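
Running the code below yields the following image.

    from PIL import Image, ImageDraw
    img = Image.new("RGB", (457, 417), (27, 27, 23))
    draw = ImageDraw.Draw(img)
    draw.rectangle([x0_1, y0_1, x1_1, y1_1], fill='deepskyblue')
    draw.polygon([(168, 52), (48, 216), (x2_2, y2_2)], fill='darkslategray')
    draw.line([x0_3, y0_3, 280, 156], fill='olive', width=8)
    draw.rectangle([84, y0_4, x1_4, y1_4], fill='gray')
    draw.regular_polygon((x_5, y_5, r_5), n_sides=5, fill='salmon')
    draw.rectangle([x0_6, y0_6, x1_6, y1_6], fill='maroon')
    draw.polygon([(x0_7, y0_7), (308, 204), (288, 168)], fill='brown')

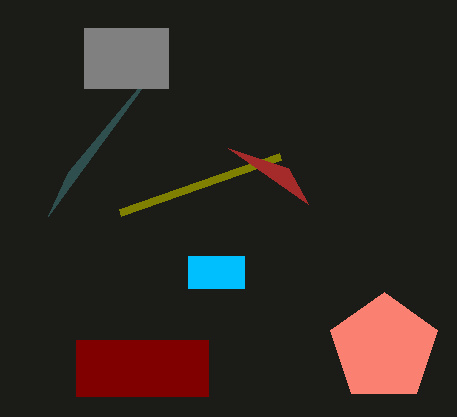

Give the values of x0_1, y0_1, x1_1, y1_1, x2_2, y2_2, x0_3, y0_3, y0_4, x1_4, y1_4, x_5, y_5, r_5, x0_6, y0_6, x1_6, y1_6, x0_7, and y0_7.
x0_1 = 188; y0_1 = 256; x1_1 = 244; y1_1 = 288; x2_2 = 68; y2_2 = 172; x0_3 = 120; y0_3 = 212; y0_4 = 28; x1_4 = 168; y1_4 = 88; x_5 = 384; y_5 = 348; r_5 = 56; x0_6 = 76; y0_6 = 340; x1_6 = 208; y1_6 = 396; x0_7 = 228; y0_7 = 148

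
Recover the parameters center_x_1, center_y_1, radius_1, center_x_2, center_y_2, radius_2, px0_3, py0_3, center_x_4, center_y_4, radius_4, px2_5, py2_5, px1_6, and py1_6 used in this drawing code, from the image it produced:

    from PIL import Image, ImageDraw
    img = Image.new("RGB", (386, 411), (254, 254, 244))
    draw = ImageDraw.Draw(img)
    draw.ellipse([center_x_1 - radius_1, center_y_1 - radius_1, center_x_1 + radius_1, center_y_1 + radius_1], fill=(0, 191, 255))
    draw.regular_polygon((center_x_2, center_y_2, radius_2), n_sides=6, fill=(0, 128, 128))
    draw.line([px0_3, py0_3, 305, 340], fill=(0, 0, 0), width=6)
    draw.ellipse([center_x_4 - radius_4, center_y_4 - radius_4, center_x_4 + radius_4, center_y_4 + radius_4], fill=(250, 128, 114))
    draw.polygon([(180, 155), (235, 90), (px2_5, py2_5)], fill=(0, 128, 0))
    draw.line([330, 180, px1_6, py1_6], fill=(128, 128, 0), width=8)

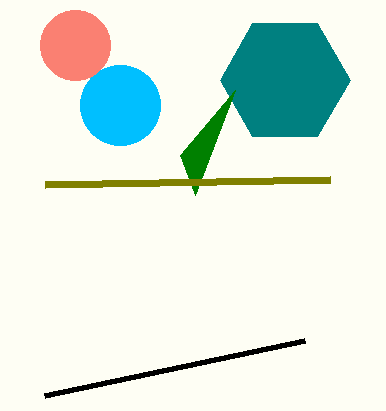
center_x_1 = 120, center_y_1 = 105, radius_1 = 40, center_x_2 = 285, center_y_2 = 80, radius_2 = 65, px0_3 = 45, py0_3 = 395, center_x_4 = 75, center_y_4 = 45, radius_4 = 35, px2_5 = 195, py2_5 = 195, px1_6 = 45, py1_6 = 185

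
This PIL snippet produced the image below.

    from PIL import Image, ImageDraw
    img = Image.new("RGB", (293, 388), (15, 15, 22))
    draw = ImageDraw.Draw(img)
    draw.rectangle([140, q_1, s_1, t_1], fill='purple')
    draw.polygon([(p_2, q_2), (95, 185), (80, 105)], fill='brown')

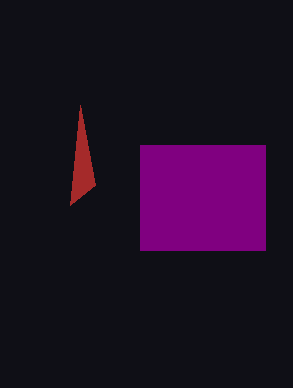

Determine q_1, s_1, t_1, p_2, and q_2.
q_1 = 145; s_1 = 265; t_1 = 250; p_2 = 70; q_2 = 205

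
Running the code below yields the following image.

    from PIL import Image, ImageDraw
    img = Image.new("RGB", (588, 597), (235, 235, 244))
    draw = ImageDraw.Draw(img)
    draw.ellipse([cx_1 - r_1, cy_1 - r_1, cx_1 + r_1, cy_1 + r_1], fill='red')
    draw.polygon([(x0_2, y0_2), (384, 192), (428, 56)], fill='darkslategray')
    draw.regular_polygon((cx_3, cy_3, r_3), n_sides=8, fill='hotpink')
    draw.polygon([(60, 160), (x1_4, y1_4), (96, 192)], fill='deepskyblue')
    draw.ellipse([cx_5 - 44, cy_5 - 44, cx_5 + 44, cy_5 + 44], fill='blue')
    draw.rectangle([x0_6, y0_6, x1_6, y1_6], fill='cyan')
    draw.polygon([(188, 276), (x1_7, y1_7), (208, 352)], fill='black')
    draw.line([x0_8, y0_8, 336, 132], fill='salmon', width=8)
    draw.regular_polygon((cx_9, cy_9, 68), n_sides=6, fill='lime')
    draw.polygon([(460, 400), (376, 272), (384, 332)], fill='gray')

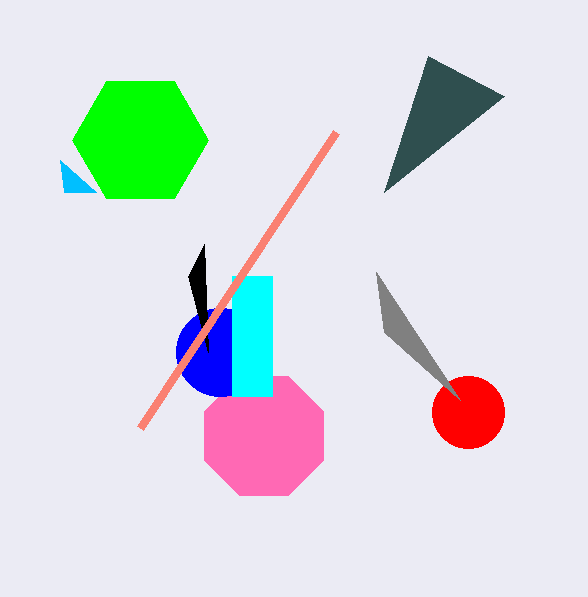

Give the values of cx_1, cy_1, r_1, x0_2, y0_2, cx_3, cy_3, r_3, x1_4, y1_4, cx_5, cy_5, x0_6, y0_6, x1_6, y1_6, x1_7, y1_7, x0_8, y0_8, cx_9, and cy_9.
cx_1 = 468
cy_1 = 412
r_1 = 36
x0_2 = 504
y0_2 = 96
cx_3 = 264
cy_3 = 436
r_3 = 64
x1_4 = 64
y1_4 = 192
cx_5 = 220
cy_5 = 352
x0_6 = 232
y0_6 = 276
x1_6 = 272
y1_6 = 396
x1_7 = 204
y1_7 = 244
x0_8 = 140
y0_8 = 428
cx_9 = 140
cy_9 = 140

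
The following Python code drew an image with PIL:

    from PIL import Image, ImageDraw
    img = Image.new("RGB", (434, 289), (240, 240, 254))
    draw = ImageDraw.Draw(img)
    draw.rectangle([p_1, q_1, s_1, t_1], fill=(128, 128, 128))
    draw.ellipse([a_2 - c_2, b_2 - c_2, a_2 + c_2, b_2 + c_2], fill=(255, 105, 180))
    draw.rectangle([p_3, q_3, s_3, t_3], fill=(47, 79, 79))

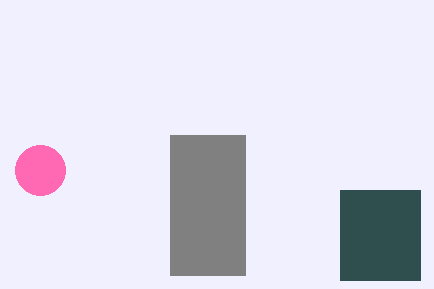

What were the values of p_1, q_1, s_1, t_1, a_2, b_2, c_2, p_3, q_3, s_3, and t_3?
p_1 = 170, q_1 = 135, s_1 = 245, t_1 = 275, a_2 = 40, b_2 = 170, c_2 = 25, p_3 = 340, q_3 = 190, s_3 = 420, t_3 = 280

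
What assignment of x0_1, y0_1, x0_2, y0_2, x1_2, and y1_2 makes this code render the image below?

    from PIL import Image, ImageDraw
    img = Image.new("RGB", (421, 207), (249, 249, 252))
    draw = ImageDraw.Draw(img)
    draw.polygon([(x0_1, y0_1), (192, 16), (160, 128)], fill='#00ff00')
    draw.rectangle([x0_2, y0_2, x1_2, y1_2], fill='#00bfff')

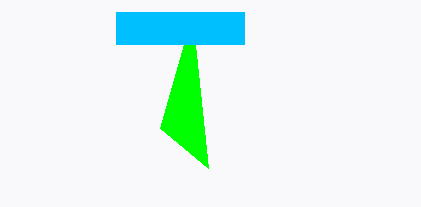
x0_1 = 208; y0_1 = 168; x0_2 = 116; y0_2 = 12; x1_2 = 244; y1_2 = 44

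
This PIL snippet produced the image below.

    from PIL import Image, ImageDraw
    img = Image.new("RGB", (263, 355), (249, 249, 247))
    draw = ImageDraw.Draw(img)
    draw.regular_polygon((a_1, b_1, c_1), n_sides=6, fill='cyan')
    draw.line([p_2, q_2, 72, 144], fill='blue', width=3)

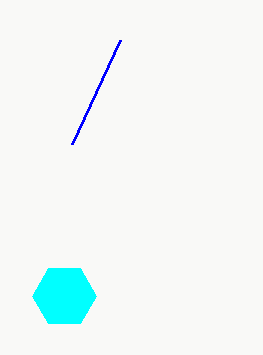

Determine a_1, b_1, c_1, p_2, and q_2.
a_1 = 64
b_1 = 296
c_1 = 32
p_2 = 120
q_2 = 40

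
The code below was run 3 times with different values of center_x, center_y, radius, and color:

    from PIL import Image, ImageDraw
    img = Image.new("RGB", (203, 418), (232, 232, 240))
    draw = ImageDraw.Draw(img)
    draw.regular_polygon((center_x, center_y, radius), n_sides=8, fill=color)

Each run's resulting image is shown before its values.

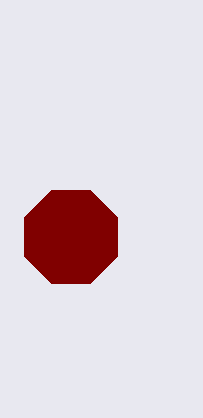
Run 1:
center_x = 71
center_y = 237
radius = 50
color = 'maroon'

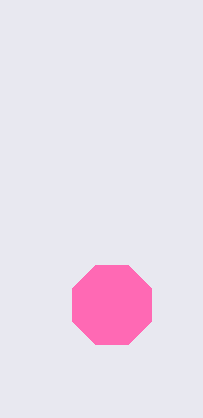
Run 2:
center_x = 112; center_y = 305; radius = 43; color = 'hotpink'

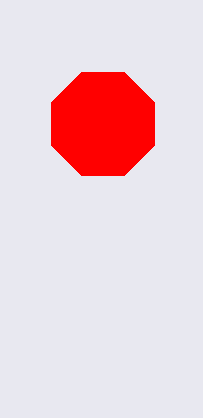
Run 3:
center_x = 103; center_y = 124; radius = 56; color = 'red'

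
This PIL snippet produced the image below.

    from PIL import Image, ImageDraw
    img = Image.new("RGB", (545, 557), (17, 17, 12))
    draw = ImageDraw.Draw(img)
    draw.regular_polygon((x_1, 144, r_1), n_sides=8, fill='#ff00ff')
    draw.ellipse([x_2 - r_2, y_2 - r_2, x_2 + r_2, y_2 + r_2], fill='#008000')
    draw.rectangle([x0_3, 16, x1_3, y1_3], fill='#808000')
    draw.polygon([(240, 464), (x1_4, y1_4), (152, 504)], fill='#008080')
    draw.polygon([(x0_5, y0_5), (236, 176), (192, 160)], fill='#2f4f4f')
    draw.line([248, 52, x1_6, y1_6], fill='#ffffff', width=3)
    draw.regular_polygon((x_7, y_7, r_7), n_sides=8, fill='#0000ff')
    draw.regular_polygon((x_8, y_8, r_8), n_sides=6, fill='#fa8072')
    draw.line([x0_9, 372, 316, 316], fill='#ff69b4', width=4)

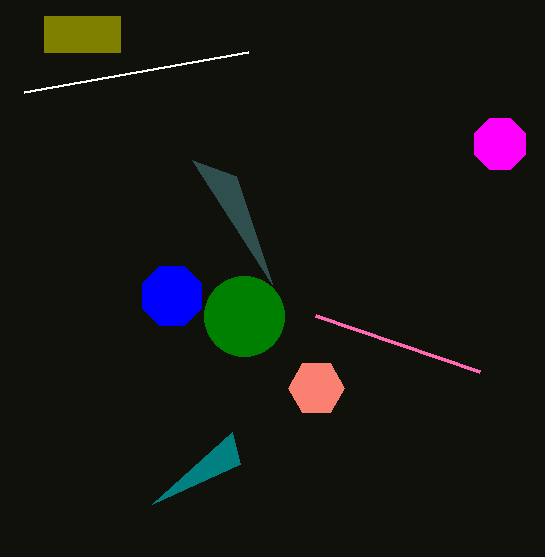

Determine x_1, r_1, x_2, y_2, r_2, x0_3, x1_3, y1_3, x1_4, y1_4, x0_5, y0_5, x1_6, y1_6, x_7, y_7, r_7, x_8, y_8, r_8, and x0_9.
x_1 = 500, r_1 = 28, x_2 = 244, y_2 = 316, r_2 = 40, x0_3 = 44, x1_3 = 120, y1_3 = 52, x1_4 = 232, y1_4 = 432, x0_5 = 272, y0_5 = 284, x1_6 = 24, y1_6 = 92, x_7 = 172, y_7 = 296, r_7 = 32, x_8 = 316, y_8 = 388, r_8 = 28, x0_9 = 480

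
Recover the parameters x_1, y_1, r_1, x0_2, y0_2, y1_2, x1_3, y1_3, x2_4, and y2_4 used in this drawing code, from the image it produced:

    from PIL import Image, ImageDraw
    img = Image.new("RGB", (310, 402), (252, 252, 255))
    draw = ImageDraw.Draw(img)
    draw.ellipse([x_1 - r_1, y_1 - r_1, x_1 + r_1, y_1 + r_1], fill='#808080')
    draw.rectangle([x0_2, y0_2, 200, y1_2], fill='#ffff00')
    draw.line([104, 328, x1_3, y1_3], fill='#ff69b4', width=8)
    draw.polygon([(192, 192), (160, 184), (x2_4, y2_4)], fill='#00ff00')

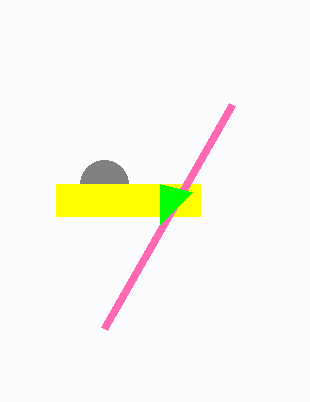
x_1 = 104, y_1 = 184, r_1 = 24, x0_2 = 56, y0_2 = 184, y1_2 = 216, x1_3 = 232, y1_3 = 104, x2_4 = 160, y2_4 = 224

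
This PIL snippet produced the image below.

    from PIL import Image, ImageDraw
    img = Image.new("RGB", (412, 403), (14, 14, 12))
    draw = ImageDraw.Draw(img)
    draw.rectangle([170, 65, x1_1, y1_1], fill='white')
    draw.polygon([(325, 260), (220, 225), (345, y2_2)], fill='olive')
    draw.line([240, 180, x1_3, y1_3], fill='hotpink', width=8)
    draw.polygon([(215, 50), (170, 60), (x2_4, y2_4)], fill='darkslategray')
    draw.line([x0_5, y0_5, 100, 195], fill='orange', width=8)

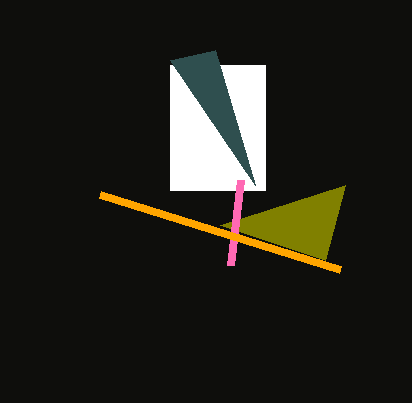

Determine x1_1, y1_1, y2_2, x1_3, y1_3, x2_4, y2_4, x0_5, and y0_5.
x1_1 = 265
y1_1 = 190
y2_2 = 185
x1_3 = 230
y1_3 = 265
x2_4 = 255
y2_4 = 185
x0_5 = 340
y0_5 = 270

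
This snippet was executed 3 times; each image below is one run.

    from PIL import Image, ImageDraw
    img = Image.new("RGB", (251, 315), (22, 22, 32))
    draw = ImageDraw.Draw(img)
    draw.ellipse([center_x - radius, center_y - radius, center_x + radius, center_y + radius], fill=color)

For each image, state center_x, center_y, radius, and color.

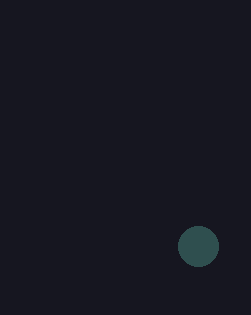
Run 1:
center_x = 198; center_y = 246; radius = 20; color = 'darkslategray'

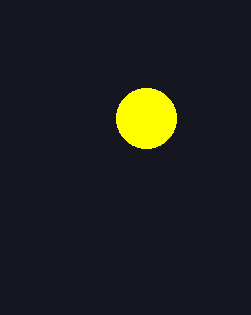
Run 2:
center_x = 146; center_y = 118; radius = 30; color = 'yellow'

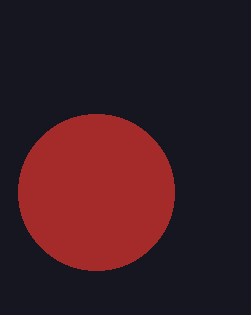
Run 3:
center_x = 96; center_y = 192; radius = 78; color = 'brown'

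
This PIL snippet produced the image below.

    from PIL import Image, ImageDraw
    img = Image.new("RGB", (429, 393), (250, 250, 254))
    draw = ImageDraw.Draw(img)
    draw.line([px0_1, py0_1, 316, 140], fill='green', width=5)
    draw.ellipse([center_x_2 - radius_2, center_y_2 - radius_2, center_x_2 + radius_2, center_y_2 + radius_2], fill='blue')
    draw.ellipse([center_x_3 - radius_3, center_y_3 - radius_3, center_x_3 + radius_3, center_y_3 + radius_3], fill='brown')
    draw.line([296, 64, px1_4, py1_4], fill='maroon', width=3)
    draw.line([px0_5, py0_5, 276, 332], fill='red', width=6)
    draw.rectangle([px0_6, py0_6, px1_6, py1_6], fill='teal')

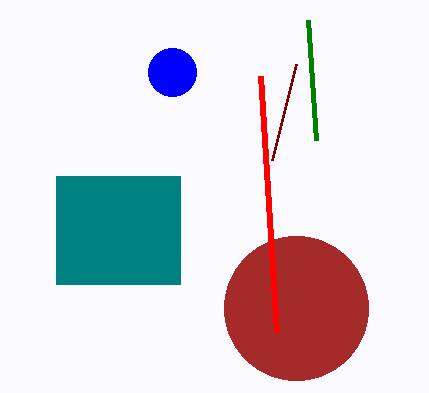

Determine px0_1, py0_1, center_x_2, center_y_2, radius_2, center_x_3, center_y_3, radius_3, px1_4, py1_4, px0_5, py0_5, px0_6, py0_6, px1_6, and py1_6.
px0_1 = 308
py0_1 = 20
center_x_2 = 172
center_y_2 = 72
radius_2 = 24
center_x_3 = 296
center_y_3 = 308
radius_3 = 72
px1_4 = 272
py1_4 = 160
px0_5 = 260
py0_5 = 76
px0_6 = 56
py0_6 = 176
px1_6 = 180
py1_6 = 284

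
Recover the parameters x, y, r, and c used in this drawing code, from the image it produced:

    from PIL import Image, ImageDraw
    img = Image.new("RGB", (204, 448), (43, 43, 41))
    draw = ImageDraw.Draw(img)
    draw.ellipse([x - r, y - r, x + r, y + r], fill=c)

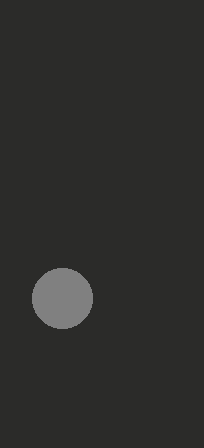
x = 62; y = 298; r = 30; c = 'gray'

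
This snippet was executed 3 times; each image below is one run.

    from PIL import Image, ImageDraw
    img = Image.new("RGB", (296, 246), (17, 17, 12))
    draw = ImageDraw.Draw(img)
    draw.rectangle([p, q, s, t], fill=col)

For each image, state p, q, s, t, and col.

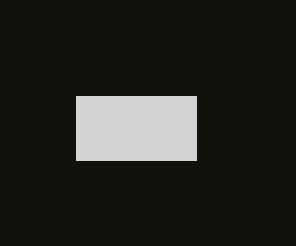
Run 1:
p = 76; q = 96; s = 196; t = 160; col = 'lightgray'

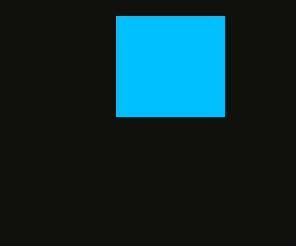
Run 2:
p = 116
q = 16
s = 224
t = 116
col = 'deepskyblue'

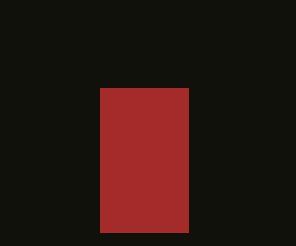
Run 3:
p = 100
q = 88
s = 188
t = 232
col = 'brown'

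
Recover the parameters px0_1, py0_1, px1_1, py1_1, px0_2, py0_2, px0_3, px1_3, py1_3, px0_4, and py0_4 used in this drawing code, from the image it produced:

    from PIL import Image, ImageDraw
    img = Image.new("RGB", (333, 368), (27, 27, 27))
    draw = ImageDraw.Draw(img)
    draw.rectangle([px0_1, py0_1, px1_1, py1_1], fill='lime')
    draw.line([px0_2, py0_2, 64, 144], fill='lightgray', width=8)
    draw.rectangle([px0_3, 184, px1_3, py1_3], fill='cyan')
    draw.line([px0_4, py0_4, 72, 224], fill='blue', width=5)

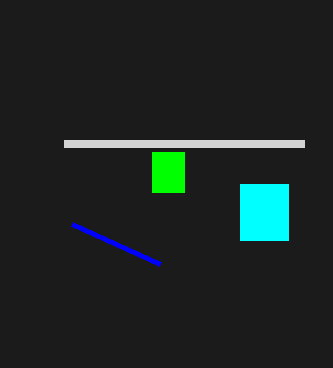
px0_1 = 152; py0_1 = 152; px1_1 = 184; py1_1 = 192; px0_2 = 304; py0_2 = 144; px0_3 = 240; px1_3 = 288; py1_3 = 240; px0_4 = 160; py0_4 = 264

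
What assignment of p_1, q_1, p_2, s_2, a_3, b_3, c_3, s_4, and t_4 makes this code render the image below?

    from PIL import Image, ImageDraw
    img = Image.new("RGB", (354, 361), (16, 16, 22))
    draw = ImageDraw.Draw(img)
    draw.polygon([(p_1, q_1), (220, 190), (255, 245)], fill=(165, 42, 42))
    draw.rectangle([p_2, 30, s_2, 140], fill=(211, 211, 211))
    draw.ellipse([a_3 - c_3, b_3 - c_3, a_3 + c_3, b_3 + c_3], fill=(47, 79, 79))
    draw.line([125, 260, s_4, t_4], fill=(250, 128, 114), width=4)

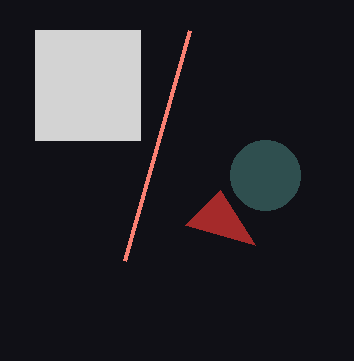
p_1 = 185; q_1 = 225; p_2 = 35; s_2 = 140; a_3 = 265; b_3 = 175; c_3 = 35; s_4 = 190; t_4 = 30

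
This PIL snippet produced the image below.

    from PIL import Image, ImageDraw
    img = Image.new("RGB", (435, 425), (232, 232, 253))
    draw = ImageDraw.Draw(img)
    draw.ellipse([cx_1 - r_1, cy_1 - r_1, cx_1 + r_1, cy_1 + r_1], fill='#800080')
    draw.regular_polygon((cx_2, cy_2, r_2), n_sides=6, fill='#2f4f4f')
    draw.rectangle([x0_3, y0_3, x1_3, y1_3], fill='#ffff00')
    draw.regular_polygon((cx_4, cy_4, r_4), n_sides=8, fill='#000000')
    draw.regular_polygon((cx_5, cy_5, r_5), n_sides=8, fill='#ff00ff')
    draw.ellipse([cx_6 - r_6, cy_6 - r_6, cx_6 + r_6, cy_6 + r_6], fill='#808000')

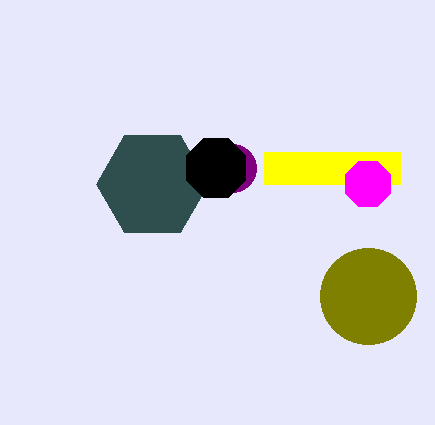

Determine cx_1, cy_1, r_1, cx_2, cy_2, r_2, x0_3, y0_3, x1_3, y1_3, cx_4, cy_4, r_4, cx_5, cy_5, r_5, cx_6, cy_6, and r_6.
cx_1 = 232, cy_1 = 168, r_1 = 24, cx_2 = 152, cy_2 = 184, r_2 = 56, x0_3 = 264, y0_3 = 152, x1_3 = 400, y1_3 = 184, cx_4 = 216, cy_4 = 168, r_4 = 32, cx_5 = 368, cy_5 = 184, r_5 = 24, cx_6 = 368, cy_6 = 296, r_6 = 48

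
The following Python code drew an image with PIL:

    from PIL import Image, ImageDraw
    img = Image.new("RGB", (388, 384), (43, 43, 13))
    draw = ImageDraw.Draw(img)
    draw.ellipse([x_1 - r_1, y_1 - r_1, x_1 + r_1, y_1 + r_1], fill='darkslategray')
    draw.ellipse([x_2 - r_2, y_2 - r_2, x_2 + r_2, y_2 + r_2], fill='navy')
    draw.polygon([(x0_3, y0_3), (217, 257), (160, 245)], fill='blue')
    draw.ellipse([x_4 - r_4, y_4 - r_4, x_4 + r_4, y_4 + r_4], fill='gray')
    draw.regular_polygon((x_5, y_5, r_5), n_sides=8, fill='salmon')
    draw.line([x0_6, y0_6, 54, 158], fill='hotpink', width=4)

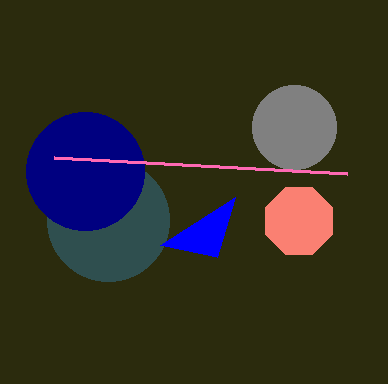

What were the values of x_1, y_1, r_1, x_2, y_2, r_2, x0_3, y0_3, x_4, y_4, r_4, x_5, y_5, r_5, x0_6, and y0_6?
x_1 = 108; y_1 = 220; r_1 = 61; x_2 = 85; y_2 = 171; r_2 = 59; x0_3 = 235; y0_3 = 197; x_4 = 294; y_4 = 127; r_4 = 42; x_5 = 299; y_5 = 221; r_5 = 36; x0_6 = 347; y0_6 = 174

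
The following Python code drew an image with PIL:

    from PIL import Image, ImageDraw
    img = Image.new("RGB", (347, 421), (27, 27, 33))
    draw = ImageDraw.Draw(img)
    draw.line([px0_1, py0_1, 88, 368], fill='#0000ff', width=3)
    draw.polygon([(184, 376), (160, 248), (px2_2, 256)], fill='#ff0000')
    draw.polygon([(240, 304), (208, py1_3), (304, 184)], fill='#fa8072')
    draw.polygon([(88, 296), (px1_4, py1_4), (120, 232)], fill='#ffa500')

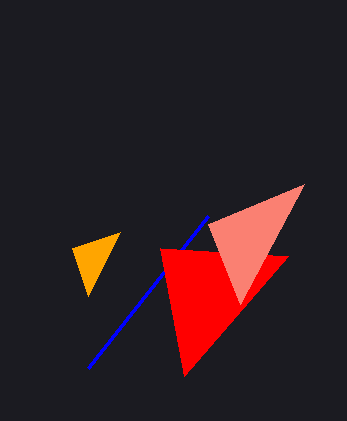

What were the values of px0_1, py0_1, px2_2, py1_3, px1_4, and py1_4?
px0_1 = 208, py0_1 = 216, px2_2 = 288, py1_3 = 224, px1_4 = 72, py1_4 = 248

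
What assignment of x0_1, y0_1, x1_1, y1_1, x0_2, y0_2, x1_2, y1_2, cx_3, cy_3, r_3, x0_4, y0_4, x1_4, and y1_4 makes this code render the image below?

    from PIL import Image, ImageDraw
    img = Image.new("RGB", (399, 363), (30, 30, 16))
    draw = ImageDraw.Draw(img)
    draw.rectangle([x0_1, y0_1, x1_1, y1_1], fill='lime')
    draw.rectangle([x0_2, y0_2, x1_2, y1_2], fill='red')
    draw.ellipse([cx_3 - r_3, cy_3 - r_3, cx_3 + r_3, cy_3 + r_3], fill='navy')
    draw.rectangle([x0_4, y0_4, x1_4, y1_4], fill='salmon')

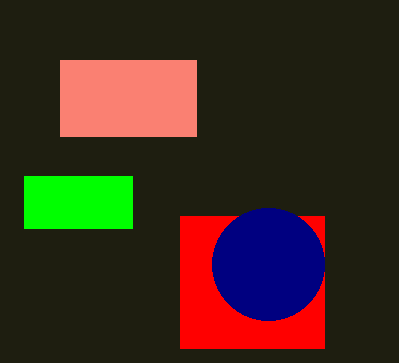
x0_1 = 24, y0_1 = 176, x1_1 = 132, y1_1 = 228, x0_2 = 180, y0_2 = 216, x1_2 = 324, y1_2 = 348, cx_3 = 268, cy_3 = 264, r_3 = 56, x0_4 = 60, y0_4 = 60, x1_4 = 196, y1_4 = 136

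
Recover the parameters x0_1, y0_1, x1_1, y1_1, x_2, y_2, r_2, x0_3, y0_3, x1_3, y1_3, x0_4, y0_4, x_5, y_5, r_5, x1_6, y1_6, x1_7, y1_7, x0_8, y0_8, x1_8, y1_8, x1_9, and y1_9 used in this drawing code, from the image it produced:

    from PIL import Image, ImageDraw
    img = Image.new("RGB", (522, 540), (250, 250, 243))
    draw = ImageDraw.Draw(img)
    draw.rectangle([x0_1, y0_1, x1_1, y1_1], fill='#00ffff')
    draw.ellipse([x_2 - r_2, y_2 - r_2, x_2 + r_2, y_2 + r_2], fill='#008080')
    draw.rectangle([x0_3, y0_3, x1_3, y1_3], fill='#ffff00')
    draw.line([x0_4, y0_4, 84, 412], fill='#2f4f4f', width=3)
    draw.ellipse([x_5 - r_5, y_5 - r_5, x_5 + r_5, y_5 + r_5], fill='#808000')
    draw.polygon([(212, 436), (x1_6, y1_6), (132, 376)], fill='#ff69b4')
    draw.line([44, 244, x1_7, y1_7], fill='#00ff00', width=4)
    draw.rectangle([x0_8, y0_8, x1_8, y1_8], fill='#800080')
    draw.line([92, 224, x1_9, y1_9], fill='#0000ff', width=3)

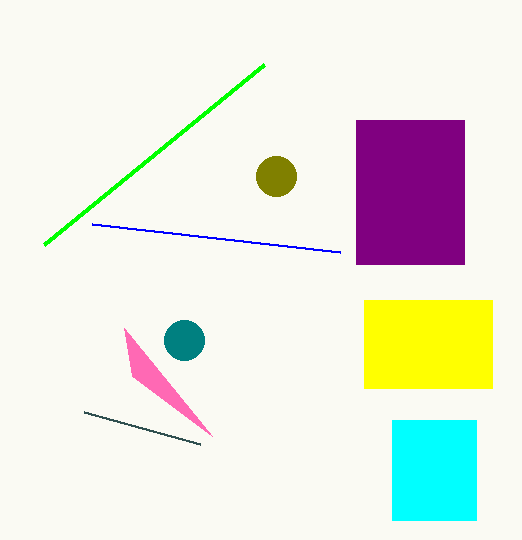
x0_1 = 392
y0_1 = 420
x1_1 = 476
y1_1 = 520
x_2 = 184
y_2 = 340
r_2 = 20
x0_3 = 364
y0_3 = 300
x1_3 = 492
y1_3 = 388
x0_4 = 200
y0_4 = 444
x_5 = 276
y_5 = 176
r_5 = 20
x1_6 = 124
y1_6 = 328
x1_7 = 264
y1_7 = 64
x0_8 = 356
y0_8 = 120
x1_8 = 464
y1_8 = 264
x1_9 = 340
y1_9 = 252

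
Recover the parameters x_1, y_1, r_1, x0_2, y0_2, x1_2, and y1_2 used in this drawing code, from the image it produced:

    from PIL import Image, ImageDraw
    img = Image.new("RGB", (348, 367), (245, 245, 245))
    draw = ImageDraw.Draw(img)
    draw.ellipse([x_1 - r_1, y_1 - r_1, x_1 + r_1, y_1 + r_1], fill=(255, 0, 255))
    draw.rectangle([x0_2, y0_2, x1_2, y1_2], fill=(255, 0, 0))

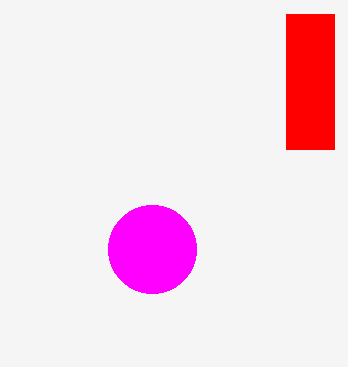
x_1 = 152
y_1 = 249
r_1 = 44
x0_2 = 286
y0_2 = 14
x1_2 = 334
y1_2 = 149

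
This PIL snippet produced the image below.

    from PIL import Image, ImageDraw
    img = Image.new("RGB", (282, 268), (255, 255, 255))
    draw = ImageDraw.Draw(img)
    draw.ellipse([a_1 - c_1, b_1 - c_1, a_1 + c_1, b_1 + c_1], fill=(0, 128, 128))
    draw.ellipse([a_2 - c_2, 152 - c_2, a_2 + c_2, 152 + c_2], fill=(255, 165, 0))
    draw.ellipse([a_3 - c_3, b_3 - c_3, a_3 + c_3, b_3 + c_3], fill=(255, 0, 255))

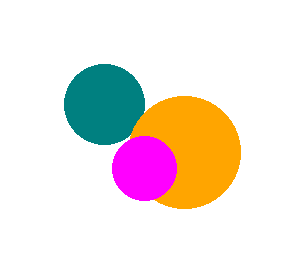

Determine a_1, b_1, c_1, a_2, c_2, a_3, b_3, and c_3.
a_1 = 104, b_1 = 104, c_1 = 40, a_2 = 184, c_2 = 56, a_3 = 144, b_3 = 168, c_3 = 32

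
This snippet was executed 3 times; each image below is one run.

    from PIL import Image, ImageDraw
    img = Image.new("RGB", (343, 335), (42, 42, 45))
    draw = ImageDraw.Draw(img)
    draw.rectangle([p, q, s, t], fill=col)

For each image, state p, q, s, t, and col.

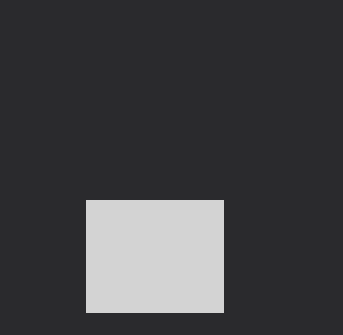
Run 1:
p = 86
q = 200
s = 223
t = 312
col = 'lightgray'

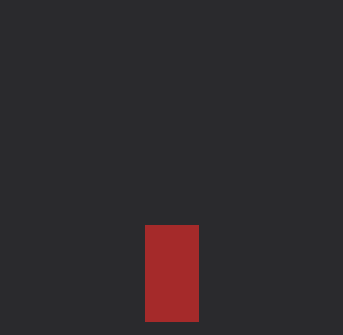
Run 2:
p = 145, q = 225, s = 198, t = 321, col = 'brown'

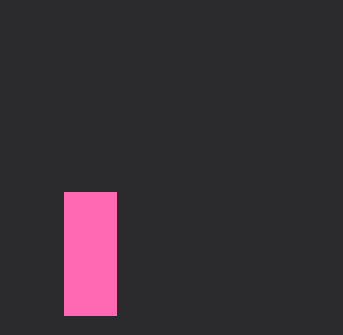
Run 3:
p = 64; q = 192; s = 116; t = 315; col = 'hotpink'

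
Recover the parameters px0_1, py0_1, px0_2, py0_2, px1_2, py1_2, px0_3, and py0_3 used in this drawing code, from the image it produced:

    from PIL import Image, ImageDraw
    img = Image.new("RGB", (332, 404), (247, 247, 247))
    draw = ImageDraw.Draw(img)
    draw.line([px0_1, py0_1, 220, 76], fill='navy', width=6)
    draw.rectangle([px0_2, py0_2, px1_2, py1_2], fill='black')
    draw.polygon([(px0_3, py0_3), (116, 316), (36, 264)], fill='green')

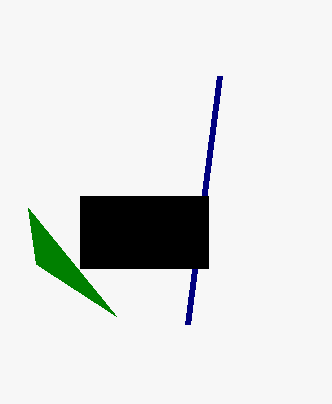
px0_1 = 188, py0_1 = 324, px0_2 = 80, py0_2 = 196, px1_2 = 208, py1_2 = 268, px0_3 = 28, py0_3 = 208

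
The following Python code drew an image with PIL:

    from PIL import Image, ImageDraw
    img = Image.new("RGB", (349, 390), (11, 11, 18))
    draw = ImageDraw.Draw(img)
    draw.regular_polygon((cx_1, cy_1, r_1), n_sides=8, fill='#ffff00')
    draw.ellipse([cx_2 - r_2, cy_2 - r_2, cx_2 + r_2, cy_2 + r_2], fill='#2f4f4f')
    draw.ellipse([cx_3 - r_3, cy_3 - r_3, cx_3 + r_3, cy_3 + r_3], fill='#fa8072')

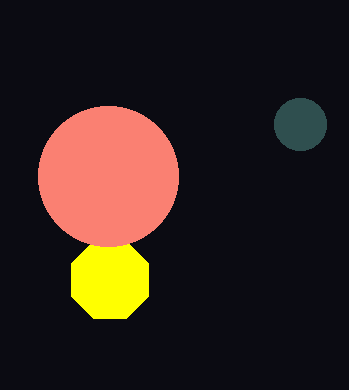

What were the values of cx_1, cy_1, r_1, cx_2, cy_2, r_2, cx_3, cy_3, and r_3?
cx_1 = 110
cy_1 = 280
r_1 = 42
cx_2 = 300
cy_2 = 124
r_2 = 26
cx_3 = 108
cy_3 = 176
r_3 = 70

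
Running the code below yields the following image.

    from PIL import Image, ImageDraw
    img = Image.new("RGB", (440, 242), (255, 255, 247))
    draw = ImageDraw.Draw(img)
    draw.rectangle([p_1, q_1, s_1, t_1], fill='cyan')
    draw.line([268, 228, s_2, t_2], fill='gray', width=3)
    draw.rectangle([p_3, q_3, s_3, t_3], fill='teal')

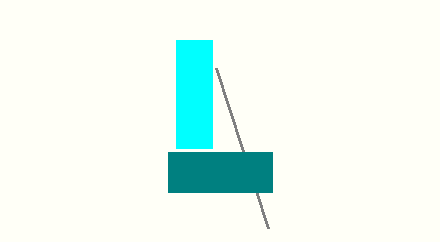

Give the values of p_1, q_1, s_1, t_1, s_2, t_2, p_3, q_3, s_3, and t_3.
p_1 = 176
q_1 = 40
s_1 = 212
t_1 = 148
s_2 = 216
t_2 = 68
p_3 = 168
q_3 = 152
s_3 = 272
t_3 = 192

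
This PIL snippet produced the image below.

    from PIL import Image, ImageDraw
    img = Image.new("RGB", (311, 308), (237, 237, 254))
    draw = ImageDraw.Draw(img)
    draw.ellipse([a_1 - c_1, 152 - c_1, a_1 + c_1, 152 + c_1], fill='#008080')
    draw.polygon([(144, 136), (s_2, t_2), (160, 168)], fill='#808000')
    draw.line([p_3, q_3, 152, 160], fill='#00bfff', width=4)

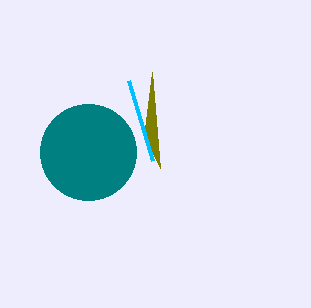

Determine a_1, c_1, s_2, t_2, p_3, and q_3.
a_1 = 88
c_1 = 48
s_2 = 152
t_2 = 72
p_3 = 128
q_3 = 80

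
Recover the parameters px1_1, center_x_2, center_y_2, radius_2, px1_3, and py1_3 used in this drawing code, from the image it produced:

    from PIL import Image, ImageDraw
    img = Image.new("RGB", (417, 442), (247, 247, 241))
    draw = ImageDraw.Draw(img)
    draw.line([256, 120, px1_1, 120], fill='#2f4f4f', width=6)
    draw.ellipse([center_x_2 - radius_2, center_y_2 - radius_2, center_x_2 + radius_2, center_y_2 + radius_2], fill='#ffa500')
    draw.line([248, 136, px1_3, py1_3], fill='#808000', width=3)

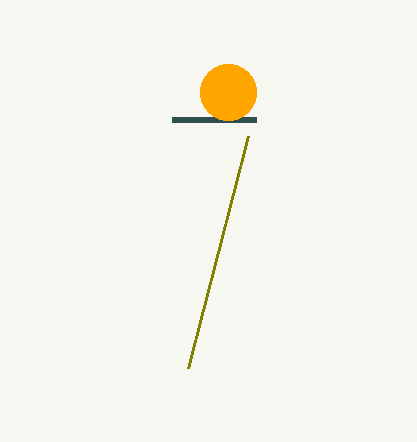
px1_1 = 172
center_x_2 = 228
center_y_2 = 92
radius_2 = 28
px1_3 = 188
py1_3 = 368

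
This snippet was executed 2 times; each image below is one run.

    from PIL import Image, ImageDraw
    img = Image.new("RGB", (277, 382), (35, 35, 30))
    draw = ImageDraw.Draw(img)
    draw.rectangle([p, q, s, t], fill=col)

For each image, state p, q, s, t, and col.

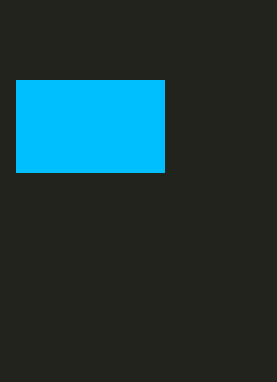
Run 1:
p = 16, q = 80, s = 164, t = 172, col = 'deepskyblue'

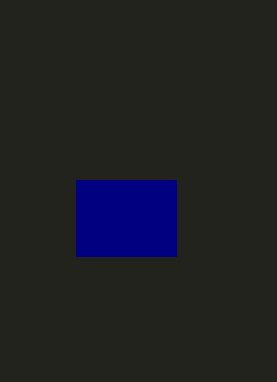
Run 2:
p = 76
q = 180
s = 176
t = 256
col = 'navy'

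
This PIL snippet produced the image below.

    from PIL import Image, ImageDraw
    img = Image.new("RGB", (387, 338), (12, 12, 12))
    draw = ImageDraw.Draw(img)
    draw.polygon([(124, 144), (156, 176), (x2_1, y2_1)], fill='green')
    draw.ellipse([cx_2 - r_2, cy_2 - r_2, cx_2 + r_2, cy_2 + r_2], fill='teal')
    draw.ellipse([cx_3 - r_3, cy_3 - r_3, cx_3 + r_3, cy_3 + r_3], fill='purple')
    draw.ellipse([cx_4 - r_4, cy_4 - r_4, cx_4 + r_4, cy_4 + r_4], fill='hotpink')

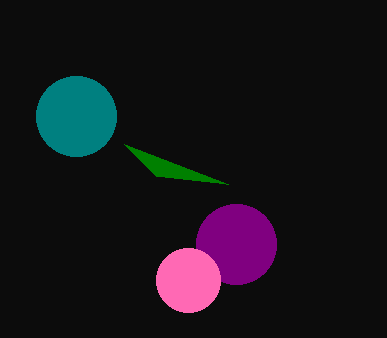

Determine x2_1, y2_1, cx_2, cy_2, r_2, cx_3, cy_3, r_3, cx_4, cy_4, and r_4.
x2_1 = 228; y2_1 = 184; cx_2 = 76; cy_2 = 116; r_2 = 40; cx_3 = 236; cy_3 = 244; r_3 = 40; cx_4 = 188; cy_4 = 280; r_4 = 32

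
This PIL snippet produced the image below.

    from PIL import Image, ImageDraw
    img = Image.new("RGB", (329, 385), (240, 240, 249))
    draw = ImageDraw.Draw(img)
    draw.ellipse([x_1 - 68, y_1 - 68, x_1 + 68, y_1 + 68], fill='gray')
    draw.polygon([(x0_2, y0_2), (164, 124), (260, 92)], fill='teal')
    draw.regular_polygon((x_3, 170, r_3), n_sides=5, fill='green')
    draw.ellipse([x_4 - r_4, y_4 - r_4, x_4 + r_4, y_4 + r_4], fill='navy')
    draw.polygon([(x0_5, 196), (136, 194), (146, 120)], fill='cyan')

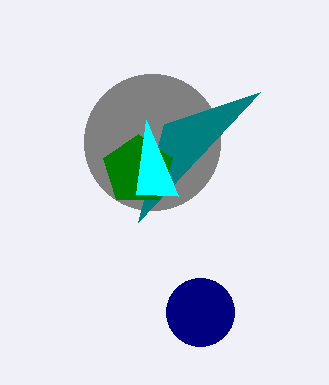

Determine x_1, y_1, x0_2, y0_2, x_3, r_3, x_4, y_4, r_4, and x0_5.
x_1 = 152, y_1 = 142, x0_2 = 138, y0_2 = 222, x_3 = 138, r_3 = 36, x_4 = 200, y_4 = 312, r_4 = 34, x0_5 = 178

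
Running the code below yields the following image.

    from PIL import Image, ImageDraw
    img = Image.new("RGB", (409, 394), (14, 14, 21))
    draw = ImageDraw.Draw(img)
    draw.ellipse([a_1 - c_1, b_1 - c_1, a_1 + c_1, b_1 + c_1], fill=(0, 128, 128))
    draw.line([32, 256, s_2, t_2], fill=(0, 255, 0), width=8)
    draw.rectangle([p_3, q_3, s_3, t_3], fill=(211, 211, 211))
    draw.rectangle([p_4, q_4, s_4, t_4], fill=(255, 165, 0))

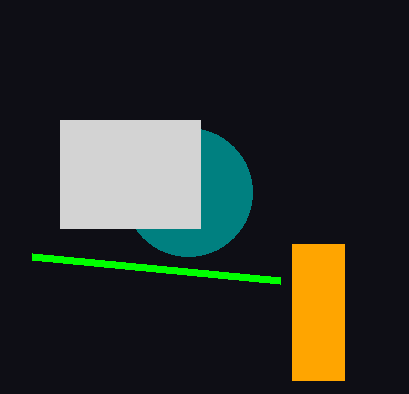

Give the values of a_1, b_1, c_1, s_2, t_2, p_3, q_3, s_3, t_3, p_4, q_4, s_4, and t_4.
a_1 = 188
b_1 = 192
c_1 = 64
s_2 = 280
t_2 = 280
p_3 = 60
q_3 = 120
s_3 = 200
t_3 = 228
p_4 = 292
q_4 = 244
s_4 = 344
t_4 = 380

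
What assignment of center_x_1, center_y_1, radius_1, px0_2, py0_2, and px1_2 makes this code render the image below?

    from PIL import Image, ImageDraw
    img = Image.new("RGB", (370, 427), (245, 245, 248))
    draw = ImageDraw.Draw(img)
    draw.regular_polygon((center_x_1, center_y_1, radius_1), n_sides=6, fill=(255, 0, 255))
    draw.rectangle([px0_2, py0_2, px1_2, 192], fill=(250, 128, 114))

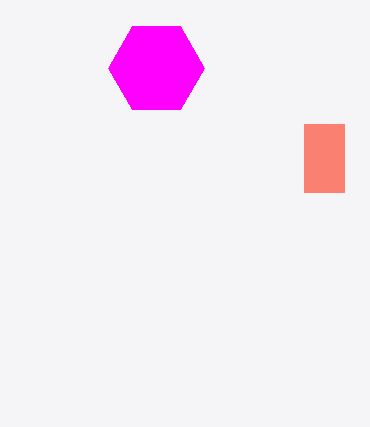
center_x_1 = 156, center_y_1 = 68, radius_1 = 48, px0_2 = 304, py0_2 = 124, px1_2 = 344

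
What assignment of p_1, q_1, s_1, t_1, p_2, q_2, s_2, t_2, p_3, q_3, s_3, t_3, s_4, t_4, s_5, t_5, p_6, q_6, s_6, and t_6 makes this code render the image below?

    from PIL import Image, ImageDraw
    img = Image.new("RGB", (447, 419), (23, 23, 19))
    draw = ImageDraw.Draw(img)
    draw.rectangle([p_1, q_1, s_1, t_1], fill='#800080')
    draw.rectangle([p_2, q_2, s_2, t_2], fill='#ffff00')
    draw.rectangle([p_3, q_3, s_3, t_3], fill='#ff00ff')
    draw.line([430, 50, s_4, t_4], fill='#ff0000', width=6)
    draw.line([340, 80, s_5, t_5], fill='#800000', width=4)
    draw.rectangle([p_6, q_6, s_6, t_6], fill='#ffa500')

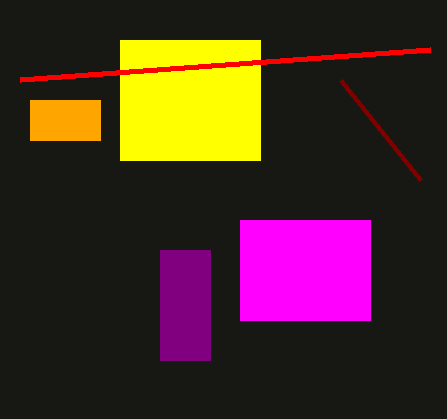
p_1 = 160; q_1 = 250; s_1 = 210; t_1 = 360; p_2 = 120; q_2 = 40; s_2 = 260; t_2 = 160; p_3 = 240; q_3 = 220; s_3 = 370; t_3 = 320; s_4 = 20; t_4 = 80; s_5 = 420; t_5 = 180; p_6 = 30; q_6 = 100; s_6 = 100; t_6 = 140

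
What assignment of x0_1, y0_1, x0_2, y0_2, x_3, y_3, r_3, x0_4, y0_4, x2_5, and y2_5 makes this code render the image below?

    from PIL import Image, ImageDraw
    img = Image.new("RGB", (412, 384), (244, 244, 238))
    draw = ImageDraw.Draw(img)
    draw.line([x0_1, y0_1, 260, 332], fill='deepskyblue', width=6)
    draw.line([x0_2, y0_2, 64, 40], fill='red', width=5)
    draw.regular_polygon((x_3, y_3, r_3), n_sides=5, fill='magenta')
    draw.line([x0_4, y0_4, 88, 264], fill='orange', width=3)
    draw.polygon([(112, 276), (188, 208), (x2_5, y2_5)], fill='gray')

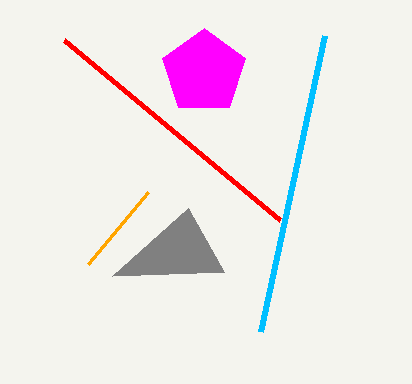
x0_1 = 324; y0_1 = 36; x0_2 = 280; y0_2 = 220; x_3 = 204; y_3 = 72; r_3 = 44; x0_4 = 148; y0_4 = 192; x2_5 = 224; y2_5 = 272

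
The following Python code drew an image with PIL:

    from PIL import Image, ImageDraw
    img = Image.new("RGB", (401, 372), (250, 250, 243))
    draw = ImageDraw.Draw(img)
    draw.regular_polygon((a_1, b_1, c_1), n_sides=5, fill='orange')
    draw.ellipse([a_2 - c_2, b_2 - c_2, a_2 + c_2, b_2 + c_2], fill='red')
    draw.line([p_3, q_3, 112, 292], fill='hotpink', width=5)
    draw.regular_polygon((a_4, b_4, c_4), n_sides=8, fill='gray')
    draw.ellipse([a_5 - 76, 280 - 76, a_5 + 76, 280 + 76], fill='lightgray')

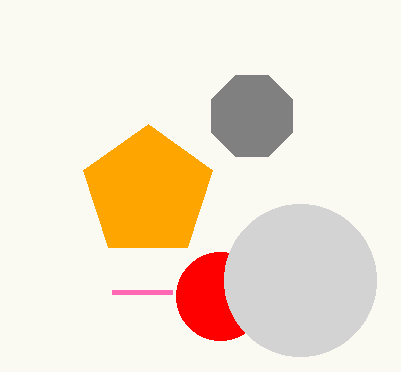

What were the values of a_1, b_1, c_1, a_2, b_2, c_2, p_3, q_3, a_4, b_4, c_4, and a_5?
a_1 = 148, b_1 = 192, c_1 = 68, a_2 = 220, b_2 = 296, c_2 = 44, p_3 = 172, q_3 = 292, a_4 = 252, b_4 = 116, c_4 = 44, a_5 = 300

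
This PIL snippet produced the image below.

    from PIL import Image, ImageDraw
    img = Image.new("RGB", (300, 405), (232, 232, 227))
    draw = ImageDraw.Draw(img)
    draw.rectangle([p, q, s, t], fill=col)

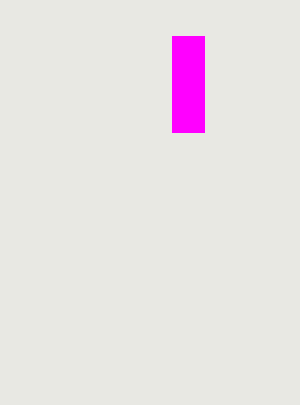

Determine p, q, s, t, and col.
p = 172; q = 36; s = 204; t = 132; col = 'magenta'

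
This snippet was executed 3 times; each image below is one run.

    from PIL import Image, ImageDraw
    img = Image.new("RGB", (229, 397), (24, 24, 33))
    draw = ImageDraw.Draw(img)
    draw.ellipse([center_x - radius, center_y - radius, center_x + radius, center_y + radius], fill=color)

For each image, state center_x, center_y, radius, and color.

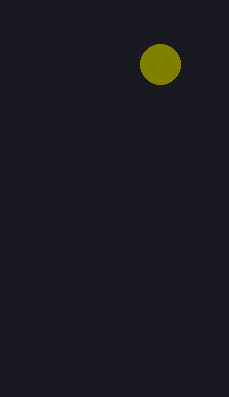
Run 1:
center_x = 160; center_y = 64; radius = 20; color = 'olive'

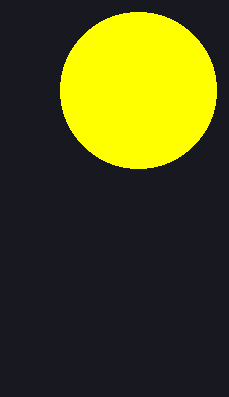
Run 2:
center_x = 138; center_y = 90; radius = 78; color = 'yellow'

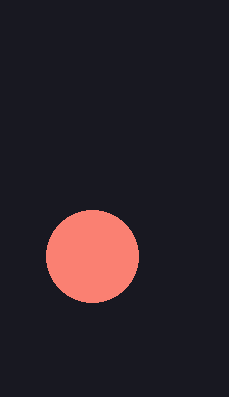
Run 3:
center_x = 92; center_y = 256; radius = 46; color = 'salmon'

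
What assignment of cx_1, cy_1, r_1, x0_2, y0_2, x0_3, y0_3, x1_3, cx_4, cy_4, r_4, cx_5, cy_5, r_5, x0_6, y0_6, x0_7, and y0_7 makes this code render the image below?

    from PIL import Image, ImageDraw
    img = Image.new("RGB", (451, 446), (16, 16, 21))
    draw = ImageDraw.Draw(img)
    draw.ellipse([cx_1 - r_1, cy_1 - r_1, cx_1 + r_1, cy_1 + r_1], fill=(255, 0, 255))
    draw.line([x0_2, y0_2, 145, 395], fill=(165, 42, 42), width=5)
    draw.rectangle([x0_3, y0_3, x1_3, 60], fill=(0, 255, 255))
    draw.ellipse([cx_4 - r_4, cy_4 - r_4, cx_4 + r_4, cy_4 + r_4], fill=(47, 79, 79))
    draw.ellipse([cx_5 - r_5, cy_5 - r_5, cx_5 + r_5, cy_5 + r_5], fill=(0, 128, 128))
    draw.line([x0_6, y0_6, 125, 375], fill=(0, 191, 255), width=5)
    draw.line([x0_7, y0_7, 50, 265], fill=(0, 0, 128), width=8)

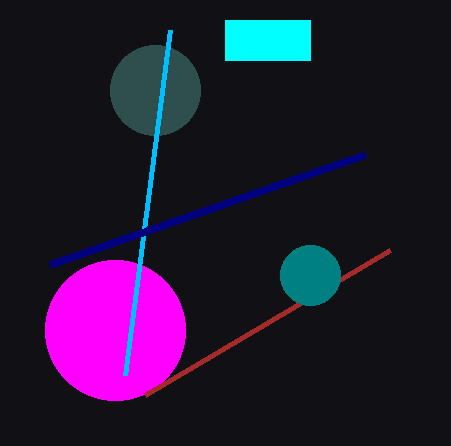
cx_1 = 115
cy_1 = 330
r_1 = 70
x0_2 = 390
y0_2 = 250
x0_3 = 225
y0_3 = 20
x1_3 = 310
cx_4 = 155
cy_4 = 90
r_4 = 45
cx_5 = 310
cy_5 = 275
r_5 = 30
x0_6 = 170
y0_6 = 30
x0_7 = 365
y0_7 = 155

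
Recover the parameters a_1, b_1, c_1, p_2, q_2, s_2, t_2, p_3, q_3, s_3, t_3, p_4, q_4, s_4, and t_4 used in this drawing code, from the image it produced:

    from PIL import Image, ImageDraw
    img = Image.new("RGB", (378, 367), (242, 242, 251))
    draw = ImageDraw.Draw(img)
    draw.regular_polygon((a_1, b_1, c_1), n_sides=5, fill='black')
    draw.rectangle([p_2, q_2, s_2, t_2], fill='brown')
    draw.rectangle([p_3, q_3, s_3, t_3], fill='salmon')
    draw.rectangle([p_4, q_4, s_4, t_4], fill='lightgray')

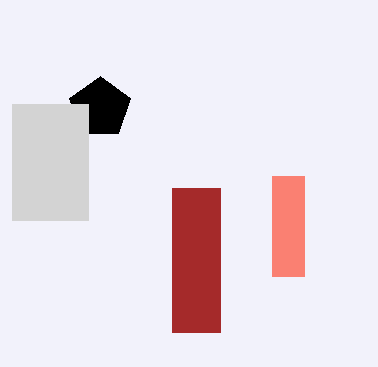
a_1 = 100; b_1 = 108; c_1 = 32; p_2 = 172; q_2 = 188; s_2 = 220; t_2 = 332; p_3 = 272; q_3 = 176; s_3 = 304; t_3 = 276; p_4 = 12; q_4 = 104; s_4 = 88; t_4 = 220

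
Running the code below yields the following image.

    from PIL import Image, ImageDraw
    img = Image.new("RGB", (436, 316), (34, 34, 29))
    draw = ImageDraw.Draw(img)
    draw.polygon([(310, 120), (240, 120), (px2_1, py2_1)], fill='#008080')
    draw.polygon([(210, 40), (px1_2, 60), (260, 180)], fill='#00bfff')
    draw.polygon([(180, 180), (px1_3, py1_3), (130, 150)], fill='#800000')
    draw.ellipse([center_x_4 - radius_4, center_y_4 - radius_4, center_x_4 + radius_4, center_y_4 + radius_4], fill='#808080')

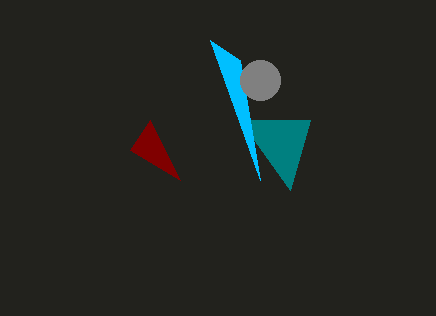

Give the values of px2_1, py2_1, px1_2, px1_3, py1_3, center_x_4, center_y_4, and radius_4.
px2_1 = 290
py2_1 = 190
px1_2 = 240
px1_3 = 150
py1_3 = 120
center_x_4 = 260
center_y_4 = 80
radius_4 = 20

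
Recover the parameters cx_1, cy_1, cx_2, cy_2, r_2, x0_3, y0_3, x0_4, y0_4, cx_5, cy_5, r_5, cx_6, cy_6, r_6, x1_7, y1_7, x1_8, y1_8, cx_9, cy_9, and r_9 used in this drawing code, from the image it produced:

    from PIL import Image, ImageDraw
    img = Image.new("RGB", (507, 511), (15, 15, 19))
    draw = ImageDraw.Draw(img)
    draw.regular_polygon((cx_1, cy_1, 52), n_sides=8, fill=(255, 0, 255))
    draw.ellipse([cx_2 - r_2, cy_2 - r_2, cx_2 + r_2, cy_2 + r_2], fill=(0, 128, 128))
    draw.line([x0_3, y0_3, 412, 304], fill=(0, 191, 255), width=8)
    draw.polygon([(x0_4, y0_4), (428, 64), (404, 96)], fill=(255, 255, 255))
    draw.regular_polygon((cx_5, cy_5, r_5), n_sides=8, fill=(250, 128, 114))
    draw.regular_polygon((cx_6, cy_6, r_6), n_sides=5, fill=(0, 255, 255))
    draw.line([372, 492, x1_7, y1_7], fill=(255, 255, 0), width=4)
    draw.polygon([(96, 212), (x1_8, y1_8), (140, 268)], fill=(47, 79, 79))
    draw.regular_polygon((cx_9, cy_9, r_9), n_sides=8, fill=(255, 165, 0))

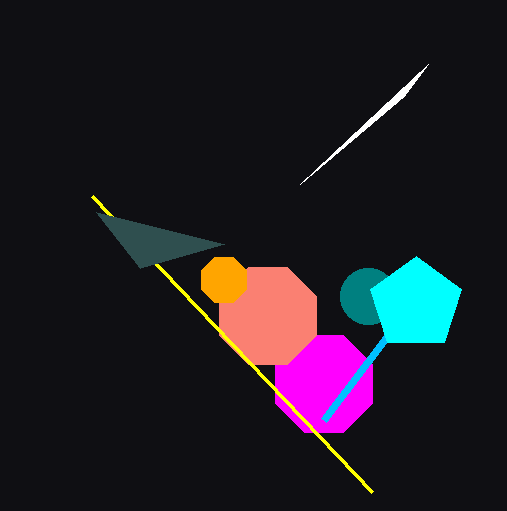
cx_1 = 324; cy_1 = 384; cx_2 = 368; cy_2 = 296; r_2 = 28; x0_3 = 324; y0_3 = 420; x0_4 = 300; y0_4 = 184; cx_5 = 268; cy_5 = 316; r_5 = 52; cx_6 = 416; cy_6 = 304; r_6 = 48; x1_7 = 92; y1_7 = 196; x1_8 = 224; y1_8 = 244; cx_9 = 224; cy_9 = 280; r_9 = 24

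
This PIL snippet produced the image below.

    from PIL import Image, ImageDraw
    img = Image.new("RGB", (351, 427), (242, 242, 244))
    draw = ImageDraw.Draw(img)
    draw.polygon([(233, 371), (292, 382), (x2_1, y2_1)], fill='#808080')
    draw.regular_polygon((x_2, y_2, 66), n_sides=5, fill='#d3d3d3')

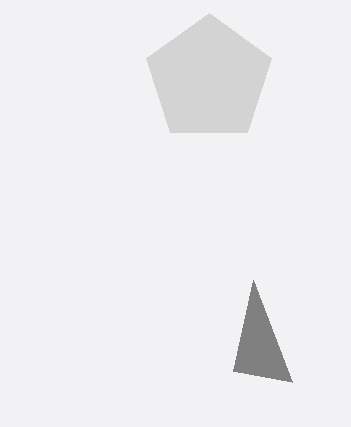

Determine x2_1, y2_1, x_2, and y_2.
x2_1 = 253
y2_1 = 280
x_2 = 209
y_2 = 79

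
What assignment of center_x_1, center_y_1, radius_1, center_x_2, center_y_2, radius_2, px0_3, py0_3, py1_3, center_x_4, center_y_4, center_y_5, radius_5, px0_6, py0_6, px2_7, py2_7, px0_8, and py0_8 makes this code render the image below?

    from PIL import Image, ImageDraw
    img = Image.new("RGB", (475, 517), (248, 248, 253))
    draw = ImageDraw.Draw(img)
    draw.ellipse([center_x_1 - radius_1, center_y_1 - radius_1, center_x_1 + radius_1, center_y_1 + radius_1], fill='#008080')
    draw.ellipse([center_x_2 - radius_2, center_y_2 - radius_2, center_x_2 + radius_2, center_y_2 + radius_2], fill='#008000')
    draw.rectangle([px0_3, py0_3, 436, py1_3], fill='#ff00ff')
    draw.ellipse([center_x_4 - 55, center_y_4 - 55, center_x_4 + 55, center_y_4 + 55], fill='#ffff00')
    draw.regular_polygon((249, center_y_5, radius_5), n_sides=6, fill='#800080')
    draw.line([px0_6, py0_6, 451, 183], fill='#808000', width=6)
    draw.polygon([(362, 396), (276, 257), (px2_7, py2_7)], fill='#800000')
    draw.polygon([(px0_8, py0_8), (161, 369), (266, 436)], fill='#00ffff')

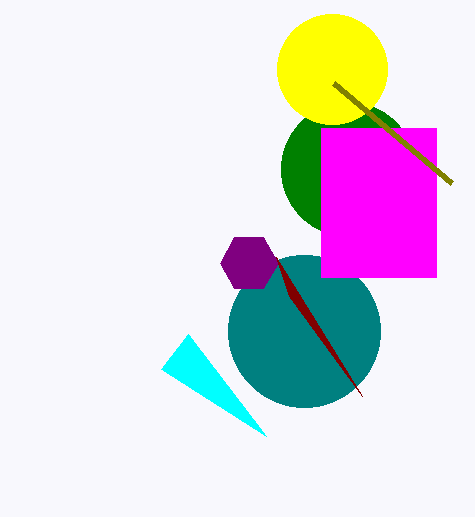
center_x_1 = 304, center_y_1 = 331, radius_1 = 76, center_x_2 = 348, center_y_2 = 169, radius_2 = 67, px0_3 = 321, py0_3 = 128, py1_3 = 277, center_x_4 = 332, center_y_4 = 69, center_y_5 = 263, radius_5 = 29, px0_6 = 333, py0_6 = 83, px2_7 = 289, py2_7 = 296, px0_8 = 188, py0_8 = 334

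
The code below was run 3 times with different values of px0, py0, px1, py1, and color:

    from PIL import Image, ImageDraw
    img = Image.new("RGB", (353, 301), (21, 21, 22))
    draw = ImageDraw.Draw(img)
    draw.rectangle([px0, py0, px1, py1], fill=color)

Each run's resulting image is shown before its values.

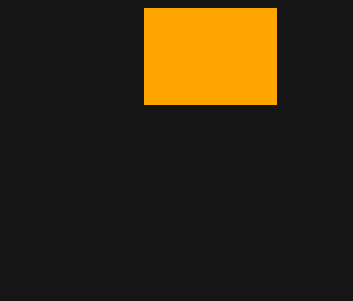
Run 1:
px0 = 144; py0 = 8; px1 = 276; py1 = 104; color = 'orange'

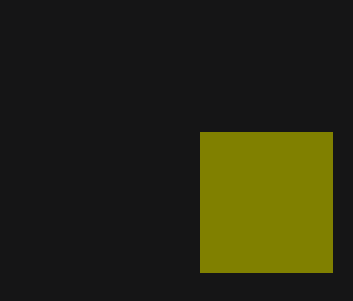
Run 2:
px0 = 200; py0 = 132; px1 = 332; py1 = 272; color = 'olive'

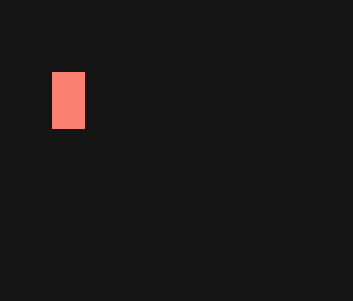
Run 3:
px0 = 52; py0 = 72; px1 = 84; py1 = 128; color = 'salmon'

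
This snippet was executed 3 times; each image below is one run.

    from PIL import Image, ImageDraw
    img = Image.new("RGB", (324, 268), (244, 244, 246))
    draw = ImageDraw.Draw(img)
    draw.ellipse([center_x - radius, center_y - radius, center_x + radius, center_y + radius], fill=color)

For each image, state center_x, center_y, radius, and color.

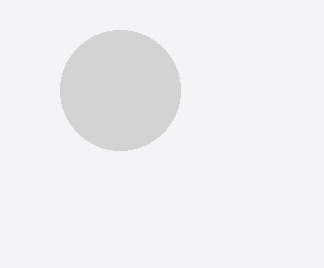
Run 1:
center_x = 120
center_y = 90
radius = 60
color = 'lightgray'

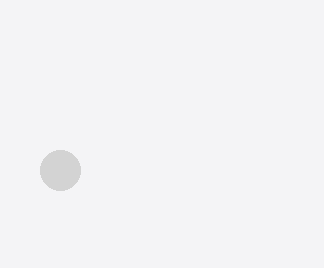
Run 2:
center_x = 60, center_y = 170, radius = 20, color = 'lightgray'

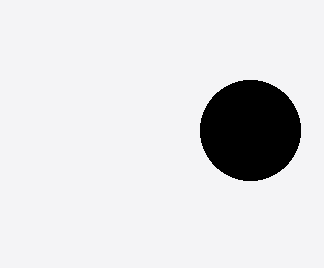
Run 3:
center_x = 250
center_y = 130
radius = 50
color = 'black'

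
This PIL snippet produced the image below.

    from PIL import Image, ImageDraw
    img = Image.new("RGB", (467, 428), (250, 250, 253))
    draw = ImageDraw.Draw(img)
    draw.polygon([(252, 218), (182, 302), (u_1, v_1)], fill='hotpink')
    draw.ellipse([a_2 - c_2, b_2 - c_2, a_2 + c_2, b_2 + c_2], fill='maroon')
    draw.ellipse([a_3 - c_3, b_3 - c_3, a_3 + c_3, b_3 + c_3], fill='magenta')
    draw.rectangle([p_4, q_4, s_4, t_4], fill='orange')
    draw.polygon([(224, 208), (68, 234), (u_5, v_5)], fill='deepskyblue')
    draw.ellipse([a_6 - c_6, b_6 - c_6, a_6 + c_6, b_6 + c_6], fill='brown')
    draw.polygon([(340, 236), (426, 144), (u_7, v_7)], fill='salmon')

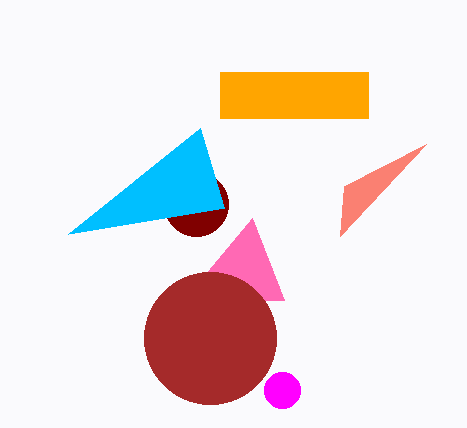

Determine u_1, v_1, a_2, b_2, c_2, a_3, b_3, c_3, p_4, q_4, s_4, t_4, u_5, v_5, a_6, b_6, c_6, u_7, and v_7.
u_1 = 284
v_1 = 300
a_2 = 196
b_2 = 204
c_2 = 32
a_3 = 282
b_3 = 390
c_3 = 18
p_4 = 220
q_4 = 72
s_4 = 368
t_4 = 118
u_5 = 200
v_5 = 128
a_6 = 210
b_6 = 338
c_6 = 66
u_7 = 344
v_7 = 186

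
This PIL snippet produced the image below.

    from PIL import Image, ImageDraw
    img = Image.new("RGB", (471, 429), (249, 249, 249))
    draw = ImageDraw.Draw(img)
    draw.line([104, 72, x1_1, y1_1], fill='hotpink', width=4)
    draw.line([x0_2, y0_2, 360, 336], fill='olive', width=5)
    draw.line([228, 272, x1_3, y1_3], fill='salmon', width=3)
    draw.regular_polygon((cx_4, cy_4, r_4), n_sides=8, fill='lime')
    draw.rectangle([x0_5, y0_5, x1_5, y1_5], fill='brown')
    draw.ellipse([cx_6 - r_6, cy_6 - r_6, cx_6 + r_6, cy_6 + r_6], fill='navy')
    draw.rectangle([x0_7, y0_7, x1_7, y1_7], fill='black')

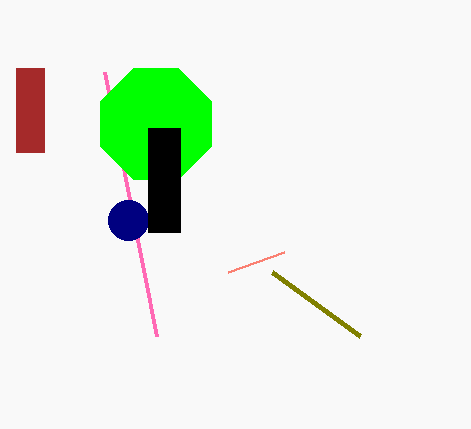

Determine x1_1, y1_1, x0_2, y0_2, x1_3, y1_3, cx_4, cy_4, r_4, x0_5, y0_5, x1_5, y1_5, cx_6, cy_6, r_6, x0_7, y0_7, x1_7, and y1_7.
x1_1 = 156
y1_1 = 336
x0_2 = 272
y0_2 = 272
x1_3 = 284
y1_3 = 252
cx_4 = 156
cy_4 = 124
r_4 = 60
x0_5 = 16
y0_5 = 68
x1_5 = 44
y1_5 = 152
cx_6 = 128
cy_6 = 220
r_6 = 20
x0_7 = 148
y0_7 = 128
x1_7 = 180
y1_7 = 232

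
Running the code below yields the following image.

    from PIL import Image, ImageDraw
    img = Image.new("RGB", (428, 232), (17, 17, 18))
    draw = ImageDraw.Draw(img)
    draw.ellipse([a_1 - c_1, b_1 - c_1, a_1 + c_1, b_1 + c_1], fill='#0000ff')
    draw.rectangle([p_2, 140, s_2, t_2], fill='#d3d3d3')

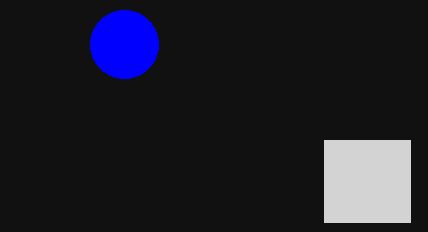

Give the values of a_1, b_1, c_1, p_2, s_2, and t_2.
a_1 = 124
b_1 = 44
c_1 = 34
p_2 = 324
s_2 = 410
t_2 = 222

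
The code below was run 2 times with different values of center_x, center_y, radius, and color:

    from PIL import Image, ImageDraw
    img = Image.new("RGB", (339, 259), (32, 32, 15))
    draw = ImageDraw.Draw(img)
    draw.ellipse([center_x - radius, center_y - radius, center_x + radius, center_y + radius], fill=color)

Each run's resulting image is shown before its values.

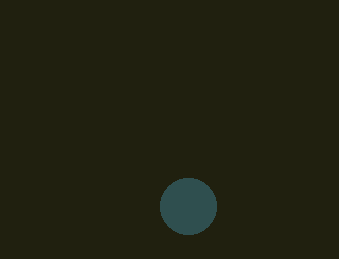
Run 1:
center_x = 188
center_y = 206
radius = 28
color = 'darkslategray'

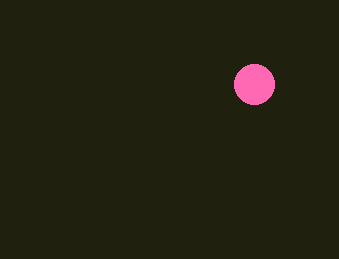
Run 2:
center_x = 254
center_y = 84
radius = 20
color = 'hotpink'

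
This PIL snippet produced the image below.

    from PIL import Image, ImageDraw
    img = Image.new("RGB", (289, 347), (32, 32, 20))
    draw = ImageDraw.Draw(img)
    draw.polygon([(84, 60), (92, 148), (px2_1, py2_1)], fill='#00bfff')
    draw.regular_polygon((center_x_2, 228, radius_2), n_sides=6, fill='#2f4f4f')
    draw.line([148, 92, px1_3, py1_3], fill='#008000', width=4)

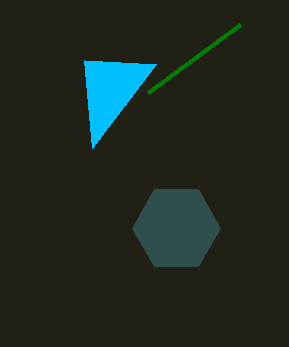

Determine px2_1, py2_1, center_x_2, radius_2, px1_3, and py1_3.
px2_1 = 156, py2_1 = 64, center_x_2 = 176, radius_2 = 44, px1_3 = 240, py1_3 = 24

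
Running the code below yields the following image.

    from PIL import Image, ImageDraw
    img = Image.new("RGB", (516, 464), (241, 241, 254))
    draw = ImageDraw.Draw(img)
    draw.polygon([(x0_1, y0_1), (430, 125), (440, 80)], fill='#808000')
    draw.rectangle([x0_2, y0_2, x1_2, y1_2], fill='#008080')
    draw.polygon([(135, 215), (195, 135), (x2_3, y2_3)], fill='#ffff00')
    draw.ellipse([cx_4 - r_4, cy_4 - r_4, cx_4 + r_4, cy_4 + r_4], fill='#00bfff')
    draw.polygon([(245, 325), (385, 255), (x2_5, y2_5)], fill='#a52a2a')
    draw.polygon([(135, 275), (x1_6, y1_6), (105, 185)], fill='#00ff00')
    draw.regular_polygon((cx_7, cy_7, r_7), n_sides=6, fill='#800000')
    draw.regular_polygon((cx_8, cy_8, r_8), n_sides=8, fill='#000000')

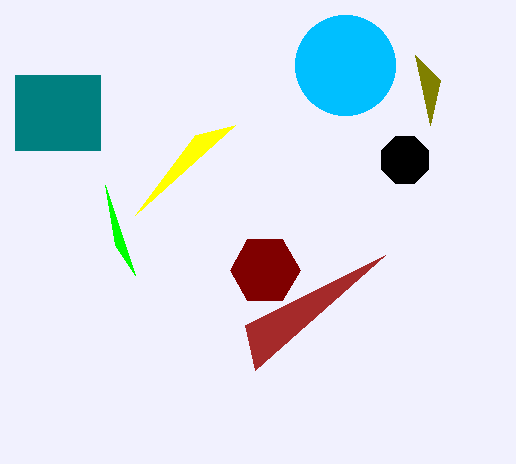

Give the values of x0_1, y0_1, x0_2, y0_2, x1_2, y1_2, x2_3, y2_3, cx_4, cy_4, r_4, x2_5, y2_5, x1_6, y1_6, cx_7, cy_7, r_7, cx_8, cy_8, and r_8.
x0_1 = 415, y0_1 = 55, x0_2 = 15, y0_2 = 75, x1_2 = 100, y1_2 = 150, x2_3 = 235, y2_3 = 125, cx_4 = 345, cy_4 = 65, r_4 = 50, x2_5 = 255, y2_5 = 370, x1_6 = 115, y1_6 = 245, cx_7 = 265, cy_7 = 270, r_7 = 35, cx_8 = 405, cy_8 = 160, r_8 = 25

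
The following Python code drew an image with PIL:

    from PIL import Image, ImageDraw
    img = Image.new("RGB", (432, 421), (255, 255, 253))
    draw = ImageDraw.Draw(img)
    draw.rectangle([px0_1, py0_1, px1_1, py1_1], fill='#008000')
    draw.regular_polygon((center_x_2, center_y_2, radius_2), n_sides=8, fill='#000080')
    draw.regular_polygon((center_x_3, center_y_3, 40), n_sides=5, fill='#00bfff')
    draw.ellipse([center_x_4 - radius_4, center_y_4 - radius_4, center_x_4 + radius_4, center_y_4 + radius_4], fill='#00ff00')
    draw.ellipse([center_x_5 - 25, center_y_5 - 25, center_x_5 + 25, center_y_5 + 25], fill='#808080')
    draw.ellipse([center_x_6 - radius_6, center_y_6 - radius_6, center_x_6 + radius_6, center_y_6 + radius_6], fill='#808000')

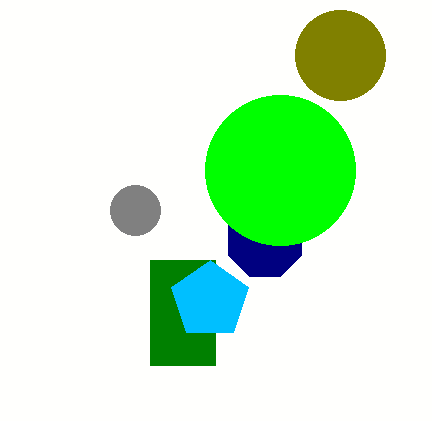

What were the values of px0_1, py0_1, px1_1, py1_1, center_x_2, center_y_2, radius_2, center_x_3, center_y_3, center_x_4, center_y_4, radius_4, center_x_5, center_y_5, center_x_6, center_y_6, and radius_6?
px0_1 = 150, py0_1 = 260, px1_1 = 215, py1_1 = 365, center_x_2 = 265, center_y_2 = 240, radius_2 = 40, center_x_3 = 210, center_y_3 = 300, center_x_4 = 280, center_y_4 = 170, radius_4 = 75, center_x_5 = 135, center_y_5 = 210, center_x_6 = 340, center_y_6 = 55, radius_6 = 45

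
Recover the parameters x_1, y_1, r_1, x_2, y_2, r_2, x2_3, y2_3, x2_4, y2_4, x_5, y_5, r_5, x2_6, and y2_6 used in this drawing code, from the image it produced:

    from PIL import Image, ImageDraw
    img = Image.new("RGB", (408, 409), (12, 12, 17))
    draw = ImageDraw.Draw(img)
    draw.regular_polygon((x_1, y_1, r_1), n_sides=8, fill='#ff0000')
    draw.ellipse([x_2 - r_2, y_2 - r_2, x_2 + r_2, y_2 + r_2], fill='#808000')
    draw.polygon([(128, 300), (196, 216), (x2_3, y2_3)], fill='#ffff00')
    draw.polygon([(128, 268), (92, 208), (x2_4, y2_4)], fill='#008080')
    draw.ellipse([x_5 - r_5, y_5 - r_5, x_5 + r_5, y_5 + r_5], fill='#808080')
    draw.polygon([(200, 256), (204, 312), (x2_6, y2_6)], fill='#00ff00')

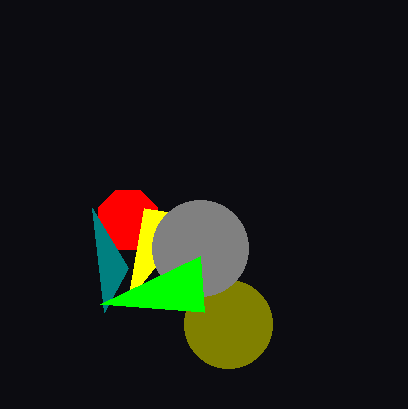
x_1 = 128; y_1 = 220; r_1 = 32; x_2 = 228; y_2 = 324; r_2 = 44; x2_3 = 144; y2_3 = 208; x2_4 = 104; y2_4 = 312; x_5 = 200; y_5 = 248; r_5 = 48; x2_6 = 100; y2_6 = 304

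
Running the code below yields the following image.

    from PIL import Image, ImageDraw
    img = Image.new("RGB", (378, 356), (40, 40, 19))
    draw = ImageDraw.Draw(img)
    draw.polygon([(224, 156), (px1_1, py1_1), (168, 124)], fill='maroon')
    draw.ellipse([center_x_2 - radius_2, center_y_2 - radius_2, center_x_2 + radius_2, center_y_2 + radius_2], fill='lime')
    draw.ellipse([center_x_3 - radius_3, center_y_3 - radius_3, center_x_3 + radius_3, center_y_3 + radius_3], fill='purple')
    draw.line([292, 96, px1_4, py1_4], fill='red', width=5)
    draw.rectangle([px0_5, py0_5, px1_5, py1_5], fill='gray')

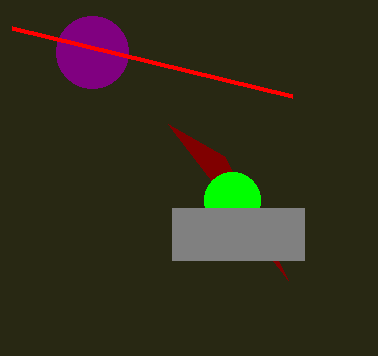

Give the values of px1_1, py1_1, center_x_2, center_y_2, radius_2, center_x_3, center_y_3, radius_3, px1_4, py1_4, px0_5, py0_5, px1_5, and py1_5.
px1_1 = 288
py1_1 = 280
center_x_2 = 232
center_y_2 = 200
radius_2 = 28
center_x_3 = 92
center_y_3 = 52
radius_3 = 36
px1_4 = 12
py1_4 = 28
px0_5 = 172
py0_5 = 208
px1_5 = 304
py1_5 = 260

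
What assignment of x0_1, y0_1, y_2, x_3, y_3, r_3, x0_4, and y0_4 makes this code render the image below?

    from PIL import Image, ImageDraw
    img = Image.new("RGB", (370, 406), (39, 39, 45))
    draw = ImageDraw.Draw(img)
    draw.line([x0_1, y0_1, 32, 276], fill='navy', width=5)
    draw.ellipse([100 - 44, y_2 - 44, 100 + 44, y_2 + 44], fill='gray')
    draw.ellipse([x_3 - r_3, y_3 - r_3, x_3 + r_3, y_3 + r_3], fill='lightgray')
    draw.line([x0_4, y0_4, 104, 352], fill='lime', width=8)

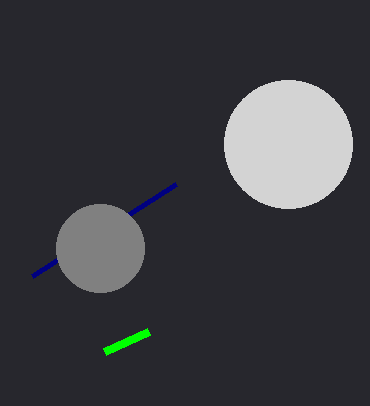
x0_1 = 176; y0_1 = 184; y_2 = 248; x_3 = 288; y_3 = 144; r_3 = 64; x0_4 = 148; y0_4 = 332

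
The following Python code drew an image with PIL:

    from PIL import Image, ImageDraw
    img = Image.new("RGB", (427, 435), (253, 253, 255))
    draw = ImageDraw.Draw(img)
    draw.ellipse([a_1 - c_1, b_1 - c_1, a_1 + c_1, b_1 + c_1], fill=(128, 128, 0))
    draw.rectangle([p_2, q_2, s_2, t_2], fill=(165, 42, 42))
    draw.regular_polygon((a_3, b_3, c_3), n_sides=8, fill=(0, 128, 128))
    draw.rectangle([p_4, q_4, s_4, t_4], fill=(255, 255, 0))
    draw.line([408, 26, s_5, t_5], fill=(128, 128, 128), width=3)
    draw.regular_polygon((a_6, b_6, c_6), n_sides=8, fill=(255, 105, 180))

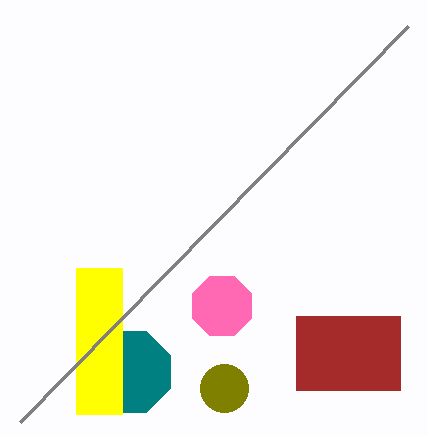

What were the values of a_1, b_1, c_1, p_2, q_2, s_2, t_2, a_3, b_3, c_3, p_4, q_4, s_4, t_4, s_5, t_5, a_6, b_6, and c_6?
a_1 = 224
b_1 = 388
c_1 = 24
p_2 = 296
q_2 = 316
s_2 = 400
t_2 = 390
a_3 = 130
b_3 = 372
c_3 = 44
p_4 = 76
q_4 = 268
s_4 = 122
t_4 = 414
s_5 = 20
t_5 = 422
a_6 = 222
b_6 = 306
c_6 = 32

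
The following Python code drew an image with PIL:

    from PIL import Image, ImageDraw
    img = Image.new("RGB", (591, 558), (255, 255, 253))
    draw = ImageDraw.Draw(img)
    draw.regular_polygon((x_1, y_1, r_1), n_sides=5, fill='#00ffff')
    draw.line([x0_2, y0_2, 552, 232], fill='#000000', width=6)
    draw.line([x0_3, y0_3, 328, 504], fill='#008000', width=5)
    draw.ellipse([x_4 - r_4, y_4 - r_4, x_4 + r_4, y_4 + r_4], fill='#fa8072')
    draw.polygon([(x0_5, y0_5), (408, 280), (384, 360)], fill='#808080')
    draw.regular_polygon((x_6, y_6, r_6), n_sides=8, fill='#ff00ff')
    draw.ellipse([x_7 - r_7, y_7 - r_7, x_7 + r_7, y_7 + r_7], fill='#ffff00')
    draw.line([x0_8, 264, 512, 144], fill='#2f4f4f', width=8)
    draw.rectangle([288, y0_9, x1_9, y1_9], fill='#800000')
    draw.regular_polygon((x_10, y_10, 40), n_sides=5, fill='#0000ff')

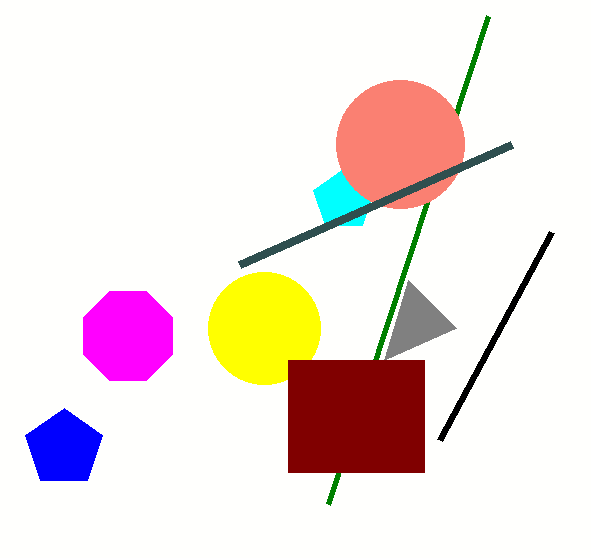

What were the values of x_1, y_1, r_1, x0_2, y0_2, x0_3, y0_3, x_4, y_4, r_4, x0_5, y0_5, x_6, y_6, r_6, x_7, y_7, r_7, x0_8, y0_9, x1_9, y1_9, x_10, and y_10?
x_1 = 344, y_1 = 200, r_1 = 32, x0_2 = 440, y0_2 = 440, x0_3 = 488, y0_3 = 16, x_4 = 400, y_4 = 144, r_4 = 64, x0_5 = 456, y0_5 = 328, x_6 = 128, y_6 = 336, r_6 = 48, x_7 = 264, y_7 = 328, r_7 = 56, x0_8 = 240, y0_9 = 360, x1_9 = 424, y1_9 = 472, x_10 = 64, y_10 = 448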